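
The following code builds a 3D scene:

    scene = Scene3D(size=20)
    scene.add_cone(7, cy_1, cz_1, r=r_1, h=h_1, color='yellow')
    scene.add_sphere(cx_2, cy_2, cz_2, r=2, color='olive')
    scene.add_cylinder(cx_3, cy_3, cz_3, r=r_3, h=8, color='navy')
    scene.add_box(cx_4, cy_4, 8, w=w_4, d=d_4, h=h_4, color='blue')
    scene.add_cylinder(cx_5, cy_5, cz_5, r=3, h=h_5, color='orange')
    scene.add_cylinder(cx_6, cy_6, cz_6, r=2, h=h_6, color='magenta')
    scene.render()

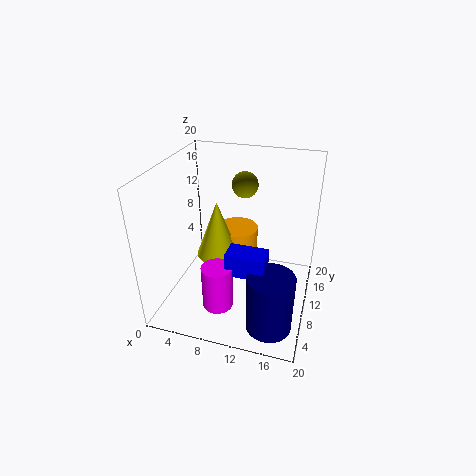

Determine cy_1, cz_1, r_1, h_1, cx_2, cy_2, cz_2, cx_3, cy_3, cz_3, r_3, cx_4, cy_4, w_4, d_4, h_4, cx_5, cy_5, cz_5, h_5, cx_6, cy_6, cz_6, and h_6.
cy_1 = 10, cz_1 = 7, r_1 = 3, h_1 = 8, cx_2 = 9, cy_2 = 17, cz_2 = 15, cx_3 = 16, cy_3 = 4, cz_3 = 1, r_3 = 3, cx_4 = 10, cy_4 = 4, w_4 = 5, d_4 = 3, h_4 = 3, cx_5 = 9, cy_5 = 13, cz_5 = 4, h_5 = 6, cx_6 = 9, cy_6 = 4, cz_6 = 3, h_6 = 6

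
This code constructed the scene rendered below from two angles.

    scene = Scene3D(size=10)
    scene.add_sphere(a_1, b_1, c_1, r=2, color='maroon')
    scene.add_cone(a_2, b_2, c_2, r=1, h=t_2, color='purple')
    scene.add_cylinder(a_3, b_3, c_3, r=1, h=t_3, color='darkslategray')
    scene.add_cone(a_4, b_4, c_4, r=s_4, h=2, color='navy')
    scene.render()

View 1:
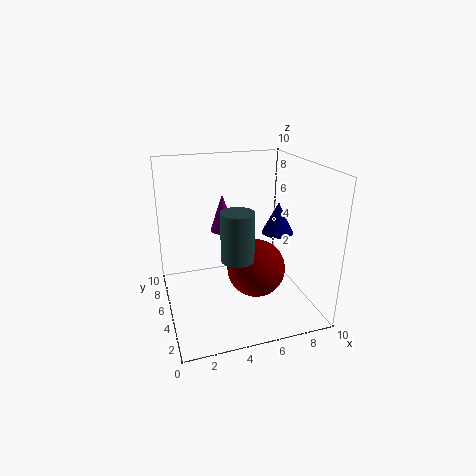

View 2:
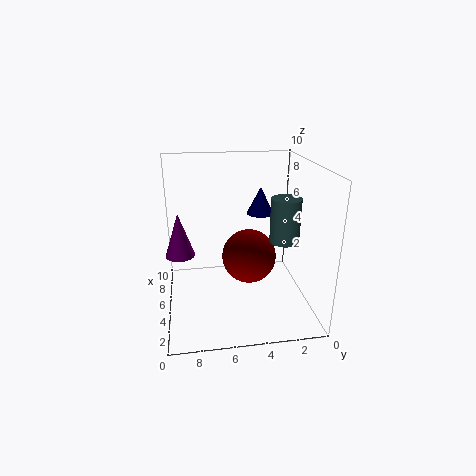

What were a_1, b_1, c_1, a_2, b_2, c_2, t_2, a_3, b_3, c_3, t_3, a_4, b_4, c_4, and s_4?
a_1 = 6
b_1 = 4
c_1 = 3
a_2 = 5
b_2 = 9
c_2 = 4
t_2 = 3
a_3 = 4
b_3 = 2
c_3 = 5
t_3 = 3
a_4 = 7
b_4 = 3
c_4 = 6
s_4 = 1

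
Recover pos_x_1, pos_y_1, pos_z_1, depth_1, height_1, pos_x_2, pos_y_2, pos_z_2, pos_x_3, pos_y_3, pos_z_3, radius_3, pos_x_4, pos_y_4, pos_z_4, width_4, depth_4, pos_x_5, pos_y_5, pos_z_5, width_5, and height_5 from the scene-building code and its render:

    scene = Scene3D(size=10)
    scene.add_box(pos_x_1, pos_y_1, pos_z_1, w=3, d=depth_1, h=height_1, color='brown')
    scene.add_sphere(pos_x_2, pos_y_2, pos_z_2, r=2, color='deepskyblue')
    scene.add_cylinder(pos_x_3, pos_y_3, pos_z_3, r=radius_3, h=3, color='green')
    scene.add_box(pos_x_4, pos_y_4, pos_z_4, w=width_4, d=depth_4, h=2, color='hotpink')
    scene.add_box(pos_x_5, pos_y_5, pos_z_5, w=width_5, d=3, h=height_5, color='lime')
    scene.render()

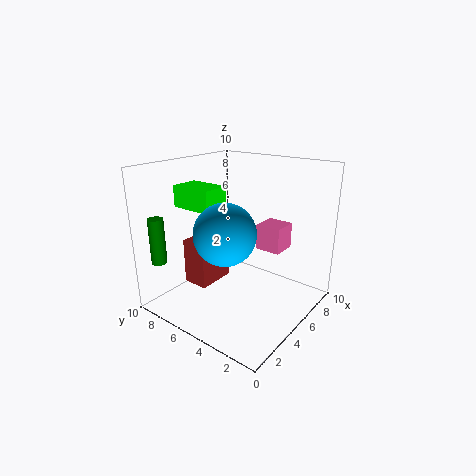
pos_x_1 = 4; pos_y_1 = 7.5; pos_z_1 = 0.5; depth_1 = 2; height_1 = 3.5; pos_x_2 = 3; pos_y_2 = 4.5; pos_z_2 = 6; pos_x_3 = 0.5; pos_y_3 = 8; pos_z_3 = 4; radius_3 = 0.5; pos_x_4 = 8; pos_y_4 = 3.5; pos_z_4 = 3; width_4 = 2; depth_4 = 2; pos_x_5 = 3; pos_y_5 = 6; pos_z_5 = 7; width_5 = 2; height_5 = 1.5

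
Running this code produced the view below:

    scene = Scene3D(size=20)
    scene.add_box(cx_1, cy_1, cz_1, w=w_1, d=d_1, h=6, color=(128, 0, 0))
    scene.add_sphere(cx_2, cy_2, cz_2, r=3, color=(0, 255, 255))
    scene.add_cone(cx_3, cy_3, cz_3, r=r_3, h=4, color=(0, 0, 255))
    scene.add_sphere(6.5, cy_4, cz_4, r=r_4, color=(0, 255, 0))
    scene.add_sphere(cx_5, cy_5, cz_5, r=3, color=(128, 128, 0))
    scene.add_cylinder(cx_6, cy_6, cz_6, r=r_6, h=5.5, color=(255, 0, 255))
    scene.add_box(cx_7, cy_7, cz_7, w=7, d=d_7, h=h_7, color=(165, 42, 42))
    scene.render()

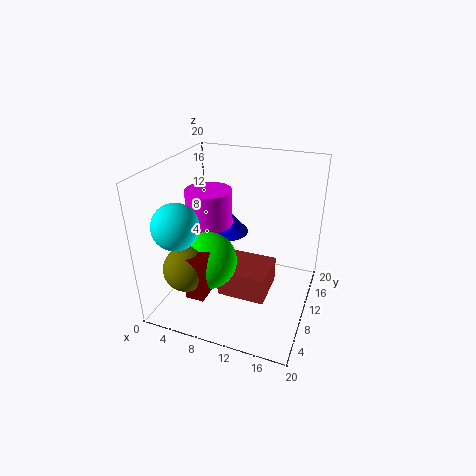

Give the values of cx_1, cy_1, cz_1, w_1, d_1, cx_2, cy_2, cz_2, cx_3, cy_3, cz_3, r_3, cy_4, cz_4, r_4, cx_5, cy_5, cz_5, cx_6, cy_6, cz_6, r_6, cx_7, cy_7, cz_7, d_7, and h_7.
cx_1 = 5.5
cy_1 = 2.5
cz_1 = 4
w_1 = 2.5
d_1 = 5.5
cx_2 = 4
cy_2 = 4
cz_2 = 13.5
cx_3 = 5.5
cy_3 = 16.5
cz_3 = 7
r_3 = 3.5
cy_4 = 7.5
cz_4 = 7
r_4 = 4
cx_5 = 5
cy_5 = 4
cz_5 = 7.5
cx_6 = 4
cy_6 = 13.5
cz_6 = 9.5
r_6 = 3.5
cx_7 = 7.5
cy_7 = 8
cz_7 = 1
d_7 = 6.5
h_7 = 4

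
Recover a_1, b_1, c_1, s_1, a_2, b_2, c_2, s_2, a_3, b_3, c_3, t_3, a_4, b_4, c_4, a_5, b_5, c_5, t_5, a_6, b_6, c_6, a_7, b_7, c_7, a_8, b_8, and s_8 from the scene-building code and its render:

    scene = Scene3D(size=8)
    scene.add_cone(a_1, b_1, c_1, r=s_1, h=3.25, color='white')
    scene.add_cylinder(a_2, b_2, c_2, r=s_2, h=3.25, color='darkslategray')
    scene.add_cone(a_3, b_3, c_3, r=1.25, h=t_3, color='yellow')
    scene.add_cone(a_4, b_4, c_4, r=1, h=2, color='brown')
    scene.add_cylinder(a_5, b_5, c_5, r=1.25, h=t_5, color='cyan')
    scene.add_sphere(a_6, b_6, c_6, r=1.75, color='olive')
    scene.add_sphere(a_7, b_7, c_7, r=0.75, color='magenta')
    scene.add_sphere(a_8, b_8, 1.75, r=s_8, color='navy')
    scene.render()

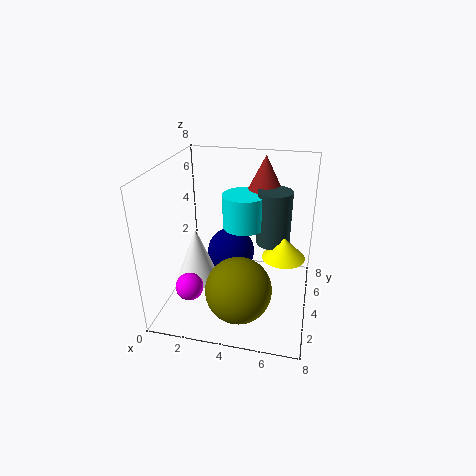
a_1 = 1.5; b_1 = 4; c_1 = 1; s_1 = 1.25; a_2 = 5.75; b_2 = 5.75; c_2 = 3; s_2 = 1; a_3 = 6.5; b_3 = 5; c_3 = 2.5; t_3 = 1.25; a_4 = 5; b_4 = 6.75; c_4 = 6; a_5 = 4; b_5 = 5.5; c_5 = 4; t_5 = 2; a_6 = 4.5; b_6 = 2; c_6 = 2; a_7 = 1.75; b_7 = 2; c_7 = 1.75; a_8 = 3; b_8 = 6.25; s_8 = 1.5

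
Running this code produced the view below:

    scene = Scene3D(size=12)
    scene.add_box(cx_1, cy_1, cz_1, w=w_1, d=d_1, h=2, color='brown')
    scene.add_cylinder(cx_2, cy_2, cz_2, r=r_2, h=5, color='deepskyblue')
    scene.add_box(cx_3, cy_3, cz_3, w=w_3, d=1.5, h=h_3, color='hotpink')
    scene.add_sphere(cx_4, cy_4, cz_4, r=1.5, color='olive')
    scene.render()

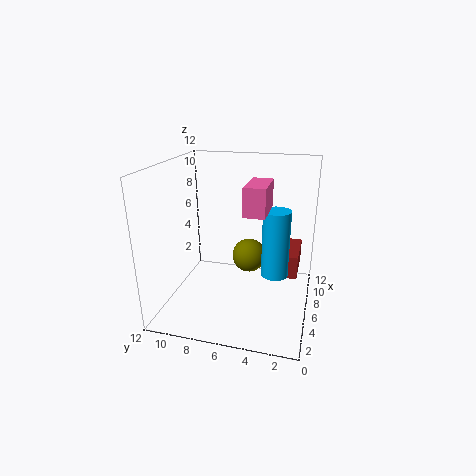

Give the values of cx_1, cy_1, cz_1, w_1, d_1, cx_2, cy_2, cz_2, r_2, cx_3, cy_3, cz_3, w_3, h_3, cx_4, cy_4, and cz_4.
cx_1 = 6.5
cy_1 = 1
cz_1 = 2.5
w_1 = 4
d_1 = 2
cx_2 = 3.5
cy_2 = 2.5
cz_2 = 4.5
r_2 = 1
cx_3 = 1.5
cy_3 = 3
cz_3 = 9.5
w_3 = 3
h_3 = 2
cx_4 = 8
cy_4 = 5.5
cz_4 = 3.5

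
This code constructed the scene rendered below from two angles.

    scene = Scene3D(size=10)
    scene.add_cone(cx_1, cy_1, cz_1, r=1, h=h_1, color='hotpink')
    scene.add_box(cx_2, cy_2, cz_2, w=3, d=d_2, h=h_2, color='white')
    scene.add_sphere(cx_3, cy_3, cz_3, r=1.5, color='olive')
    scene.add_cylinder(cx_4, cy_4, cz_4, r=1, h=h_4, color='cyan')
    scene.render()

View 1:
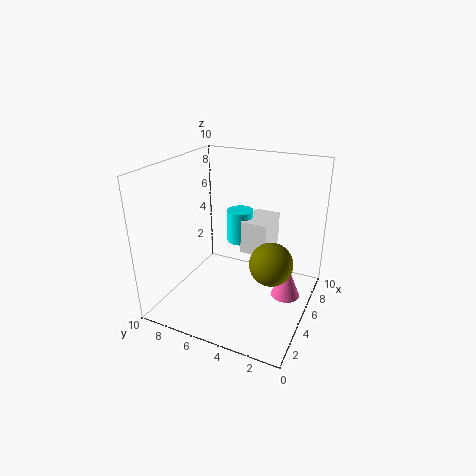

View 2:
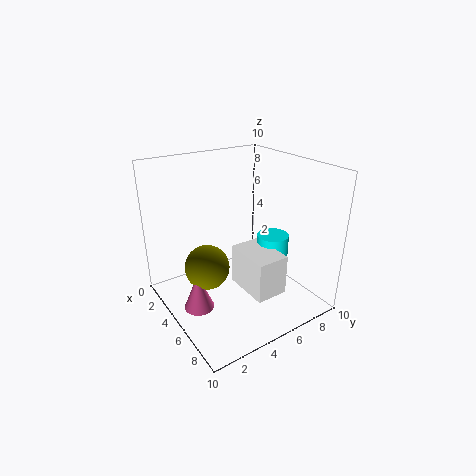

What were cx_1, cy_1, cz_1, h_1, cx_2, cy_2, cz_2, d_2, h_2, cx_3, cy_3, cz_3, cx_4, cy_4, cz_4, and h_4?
cx_1 = 5.5, cy_1 = 1.5, cz_1 = 1, h_1 = 2.5, cx_2 = 6.5, cy_2 = 3.5, cz_2 = 3, d_2 = 2, h_2 = 2.5, cx_3 = 5, cy_3 = 2.5, cz_3 = 3.5, cx_4 = 7.5, cy_4 = 6, cz_4 = 3.5, h_4 = 2.5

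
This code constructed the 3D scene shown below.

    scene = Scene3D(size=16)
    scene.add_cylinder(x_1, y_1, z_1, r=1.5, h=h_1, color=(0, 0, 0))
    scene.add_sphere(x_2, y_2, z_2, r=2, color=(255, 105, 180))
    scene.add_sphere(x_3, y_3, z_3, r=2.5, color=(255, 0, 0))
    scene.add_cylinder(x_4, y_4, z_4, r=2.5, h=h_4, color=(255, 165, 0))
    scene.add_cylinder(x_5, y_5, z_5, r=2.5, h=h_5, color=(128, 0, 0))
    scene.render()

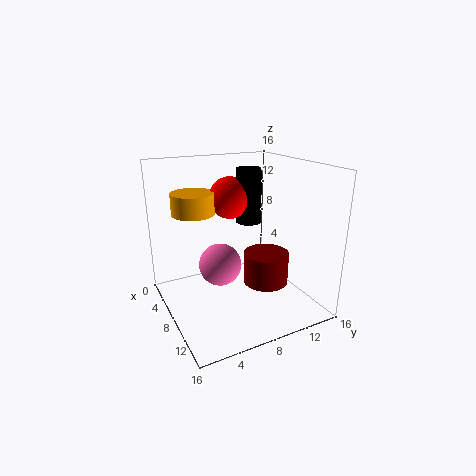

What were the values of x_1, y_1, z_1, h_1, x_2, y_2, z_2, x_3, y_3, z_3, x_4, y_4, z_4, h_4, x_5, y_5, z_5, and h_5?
x_1 = 5; y_1 = 11; z_1 = 8.5; h_1 = 6.5; x_2 = 12; y_2 = 4; z_2 = 7.5; x_3 = 4; y_3 = 9; z_3 = 11.5; x_4 = 3.5; y_4 = 4.5; z_4 = 10; h_4 = 2.5; x_5 = 10; y_5 = 10.5; z_5 = 3; h_5 = 3.5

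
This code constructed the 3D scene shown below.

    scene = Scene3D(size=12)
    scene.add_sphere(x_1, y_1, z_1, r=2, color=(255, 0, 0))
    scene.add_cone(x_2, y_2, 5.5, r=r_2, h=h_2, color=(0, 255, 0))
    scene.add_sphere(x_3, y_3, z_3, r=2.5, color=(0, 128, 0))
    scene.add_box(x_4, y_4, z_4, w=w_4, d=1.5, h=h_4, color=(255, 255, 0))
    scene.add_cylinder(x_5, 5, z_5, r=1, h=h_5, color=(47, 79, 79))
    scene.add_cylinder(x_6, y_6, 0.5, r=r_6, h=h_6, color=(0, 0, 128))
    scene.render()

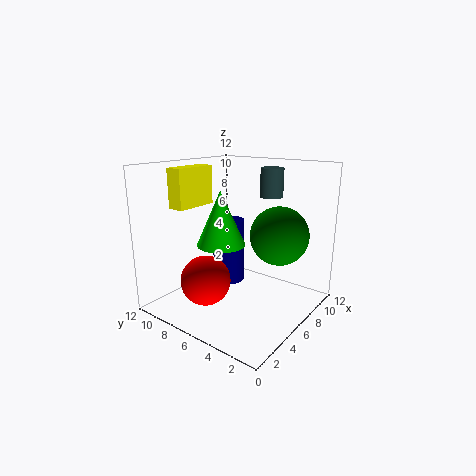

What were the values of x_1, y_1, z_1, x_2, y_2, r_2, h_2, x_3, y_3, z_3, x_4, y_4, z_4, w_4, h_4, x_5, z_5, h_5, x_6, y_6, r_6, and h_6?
x_1 = 3
y_1 = 7
z_1 = 3
x_2 = 5
y_2 = 7
r_2 = 2
h_2 = 4.5
x_3 = 8.5
y_3 = 3.5
z_3 = 6
x_4 = 4
y_4 = 10.5
z_4 = 8
w_4 = 4
h_4 = 3.5
x_5 = 9.5
z_5 = 9
h_5 = 2.5
x_6 = 8.5
y_6 = 9
r_6 = 1.5
h_6 = 6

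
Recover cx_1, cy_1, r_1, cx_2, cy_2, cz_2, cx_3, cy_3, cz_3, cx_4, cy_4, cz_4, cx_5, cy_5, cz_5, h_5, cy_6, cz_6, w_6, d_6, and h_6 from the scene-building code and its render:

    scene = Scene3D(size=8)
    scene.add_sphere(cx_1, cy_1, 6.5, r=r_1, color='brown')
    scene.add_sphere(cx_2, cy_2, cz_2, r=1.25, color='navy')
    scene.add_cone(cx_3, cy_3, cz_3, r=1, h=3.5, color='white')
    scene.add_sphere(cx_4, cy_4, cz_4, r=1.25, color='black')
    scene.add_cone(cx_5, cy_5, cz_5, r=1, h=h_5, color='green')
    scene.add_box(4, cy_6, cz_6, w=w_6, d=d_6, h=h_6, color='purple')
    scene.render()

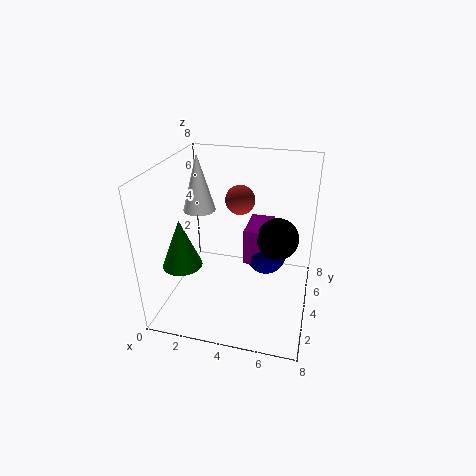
cx_1 = 4.25, cy_1 = 3.5, r_1 = 0.75, cx_2 = 5.25, cy_2 = 6.25, cz_2 = 1.75, cx_3 = 1, cy_3 = 6, cz_3 = 4.5, cx_4 = 6, cy_4 = 5.75, cz_4 = 3.25, cx_5 = 1.75, cy_5 = 1.5, cz_5 = 3.5, h_5 = 2.5, cy_6 = 5.25, cz_6 = 1.5, w_6 = 1.5, d_6 = 2.5, h_6 = 2.25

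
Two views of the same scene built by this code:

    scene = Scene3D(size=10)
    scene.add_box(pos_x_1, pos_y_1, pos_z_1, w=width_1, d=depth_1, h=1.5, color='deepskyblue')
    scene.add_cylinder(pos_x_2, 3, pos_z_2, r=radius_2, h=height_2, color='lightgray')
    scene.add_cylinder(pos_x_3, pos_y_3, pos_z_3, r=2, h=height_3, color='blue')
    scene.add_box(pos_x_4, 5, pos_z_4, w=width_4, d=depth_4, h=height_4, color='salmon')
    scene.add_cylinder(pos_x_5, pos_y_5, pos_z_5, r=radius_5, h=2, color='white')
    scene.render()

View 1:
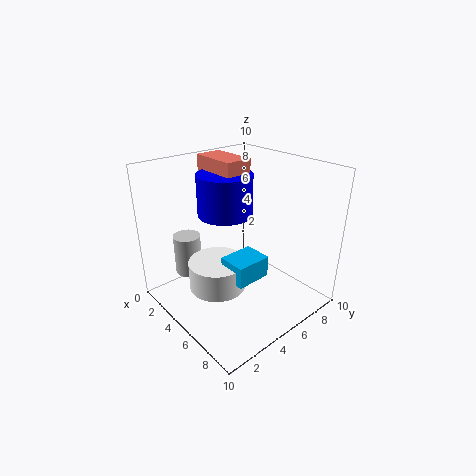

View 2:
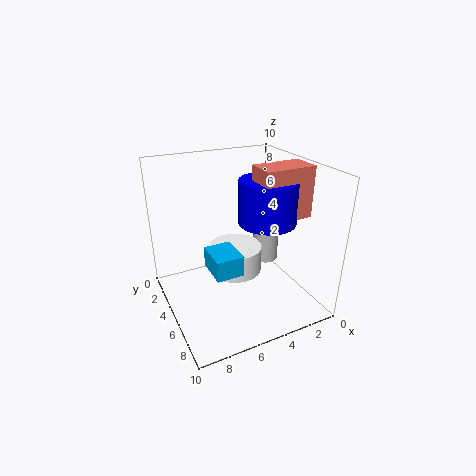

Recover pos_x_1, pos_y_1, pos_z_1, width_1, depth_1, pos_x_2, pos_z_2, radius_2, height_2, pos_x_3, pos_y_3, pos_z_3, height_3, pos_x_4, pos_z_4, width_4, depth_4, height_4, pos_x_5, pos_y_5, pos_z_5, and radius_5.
pos_x_1 = 5, pos_y_1 = 3.5, pos_z_1 = 2.5, width_1 = 2, depth_1 = 2.5, pos_x_2 = 1.5, pos_z_2 = 1.5, radius_2 = 1, height_2 = 3, pos_x_3 = 3, pos_y_3 = 5.5, pos_z_3 = 6, height_3 = 3, pos_x_4 = 0.5, pos_z_4 = 6.5, width_4 = 3.5, depth_4 = 2, height_4 = 3.5, pos_x_5 = 4.5, pos_y_5 = 3.5, pos_z_5 = 1.5, radius_5 = 2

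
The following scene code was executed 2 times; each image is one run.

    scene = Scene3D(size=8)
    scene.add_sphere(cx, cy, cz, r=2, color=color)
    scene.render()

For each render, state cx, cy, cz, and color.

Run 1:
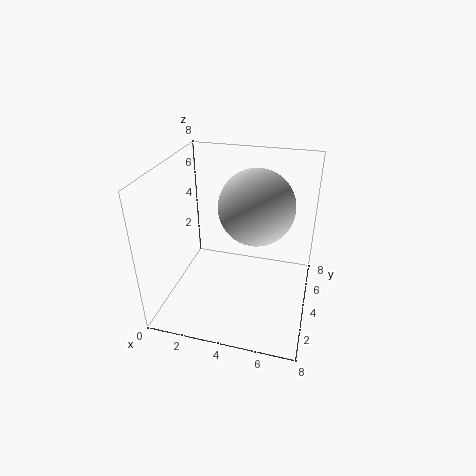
cx = 5, cy = 4, cz = 6, color = 'lightgray'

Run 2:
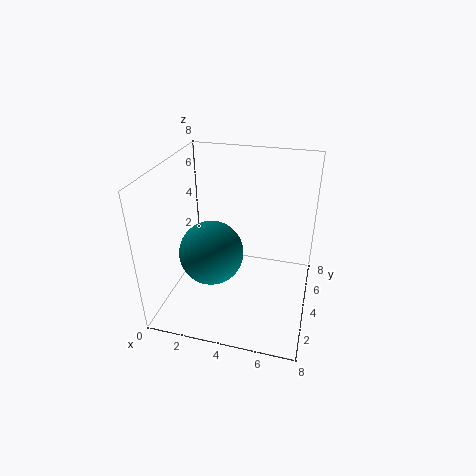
cx = 2, cy = 5, cz = 2, color = 'teal'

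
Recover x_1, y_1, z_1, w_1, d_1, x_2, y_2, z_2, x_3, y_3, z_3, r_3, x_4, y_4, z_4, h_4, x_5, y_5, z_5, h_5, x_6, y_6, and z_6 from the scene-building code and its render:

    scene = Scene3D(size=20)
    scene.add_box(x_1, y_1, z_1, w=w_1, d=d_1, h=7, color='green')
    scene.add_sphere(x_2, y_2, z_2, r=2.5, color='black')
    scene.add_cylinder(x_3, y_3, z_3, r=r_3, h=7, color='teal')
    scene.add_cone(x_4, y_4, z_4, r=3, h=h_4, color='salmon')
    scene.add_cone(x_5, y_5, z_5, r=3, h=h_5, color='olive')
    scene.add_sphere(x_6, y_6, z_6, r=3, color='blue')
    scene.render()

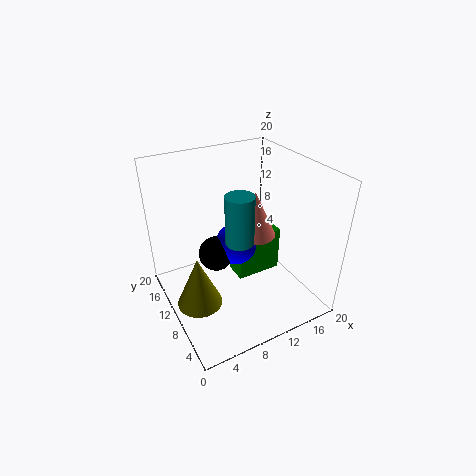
x_1 = 11
y_1 = 11
z_1 = 1.5
w_1 = 7
d_1 = 3.5
x_2 = 7.5
y_2 = 12
z_2 = 7
x_3 = 10
y_3 = 9.5
z_3 = 9.5
r_3 = 2
x_4 = 13
y_4 = 10.5
z_4 = 9.5
h_4 = 6.5
x_5 = 3
y_5 = 8
z_5 = 3
h_5 = 7
x_6 = 10.5
y_6 = 11.5
z_6 = 8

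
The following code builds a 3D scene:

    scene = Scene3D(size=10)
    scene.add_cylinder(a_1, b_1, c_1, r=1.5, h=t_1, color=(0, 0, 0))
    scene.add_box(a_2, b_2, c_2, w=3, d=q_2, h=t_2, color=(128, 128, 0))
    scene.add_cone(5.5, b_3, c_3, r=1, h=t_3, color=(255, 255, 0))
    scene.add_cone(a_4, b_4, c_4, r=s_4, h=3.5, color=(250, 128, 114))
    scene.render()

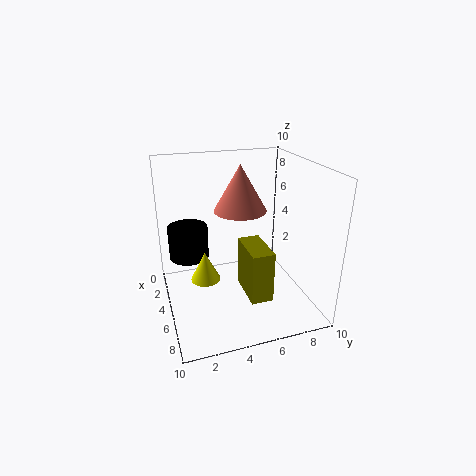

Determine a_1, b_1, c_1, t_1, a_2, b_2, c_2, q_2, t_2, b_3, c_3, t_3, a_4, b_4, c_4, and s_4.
a_1 = 2
b_1 = 2
c_1 = 2.5
t_1 = 2.5
a_2 = 5
b_2 = 5
c_2 = 1.5
q_2 = 1.5
t_2 = 3.5
b_3 = 2.5
c_3 = 2.5
t_3 = 2
a_4 = 2.5
b_4 = 6
c_4 = 6
s_4 = 2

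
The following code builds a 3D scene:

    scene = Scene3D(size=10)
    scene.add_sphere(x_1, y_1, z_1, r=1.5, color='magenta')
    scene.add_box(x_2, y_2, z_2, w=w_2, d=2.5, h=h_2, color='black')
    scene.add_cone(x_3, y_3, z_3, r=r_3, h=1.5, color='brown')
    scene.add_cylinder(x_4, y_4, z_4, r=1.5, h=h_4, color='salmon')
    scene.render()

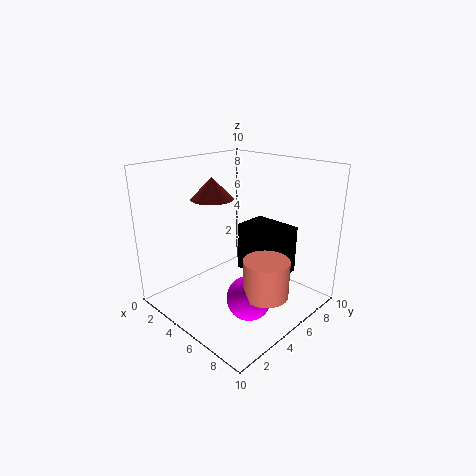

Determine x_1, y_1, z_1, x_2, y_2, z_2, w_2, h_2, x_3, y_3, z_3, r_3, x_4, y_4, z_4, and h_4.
x_1 = 7, y_1 = 4, z_1 = 1.5, x_2 = 4, y_2 = 6, z_2 = 2, w_2 = 3.5, h_2 = 3.5, x_3 = 3, y_3 = 4.5, z_3 = 7.5, r_3 = 1.5, x_4 = 8, y_4 = 4.5, z_4 = 2, h_4 = 2.5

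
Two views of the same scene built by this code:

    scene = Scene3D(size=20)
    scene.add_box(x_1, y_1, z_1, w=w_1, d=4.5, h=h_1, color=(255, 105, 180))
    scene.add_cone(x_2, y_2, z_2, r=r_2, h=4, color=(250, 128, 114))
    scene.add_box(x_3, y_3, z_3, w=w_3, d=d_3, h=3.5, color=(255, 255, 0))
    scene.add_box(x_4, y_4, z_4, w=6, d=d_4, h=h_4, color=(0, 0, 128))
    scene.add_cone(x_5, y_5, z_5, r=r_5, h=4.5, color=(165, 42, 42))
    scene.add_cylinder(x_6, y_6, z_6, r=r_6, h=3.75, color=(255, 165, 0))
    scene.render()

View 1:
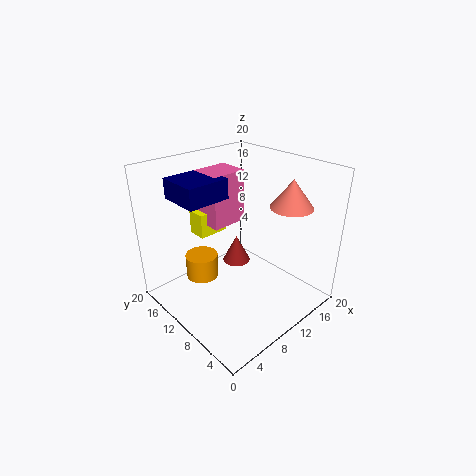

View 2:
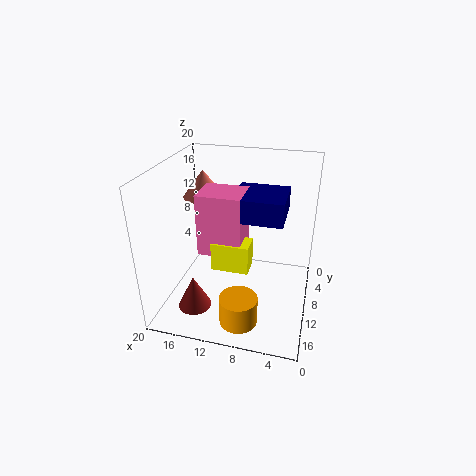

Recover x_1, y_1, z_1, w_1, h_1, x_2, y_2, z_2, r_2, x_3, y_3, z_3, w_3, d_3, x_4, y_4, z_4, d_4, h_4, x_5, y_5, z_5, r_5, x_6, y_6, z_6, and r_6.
x_1 = 8, y_1 = 12.25, z_1 = 11, w_1 = 5.25, h_1 = 7.5, x_2 = 16.25, y_2 = 6, z_2 = 14, r_2 = 3, x_3 = 7, y_3 = 14.25, z_3 = 9.25, w_3 = 4.5, d_3 = 2.75, x_4 = 3.25, y_4 = 11, z_4 = 15.75, d_4 = 5.75, h_4 = 2.75, x_5 = 14.75, y_5 = 15.5, z_5 = 1.75, r_5 = 2.25, x_6 = 8.25, y_6 = 16.5, z_6 = 1.25, r_6 = 2.5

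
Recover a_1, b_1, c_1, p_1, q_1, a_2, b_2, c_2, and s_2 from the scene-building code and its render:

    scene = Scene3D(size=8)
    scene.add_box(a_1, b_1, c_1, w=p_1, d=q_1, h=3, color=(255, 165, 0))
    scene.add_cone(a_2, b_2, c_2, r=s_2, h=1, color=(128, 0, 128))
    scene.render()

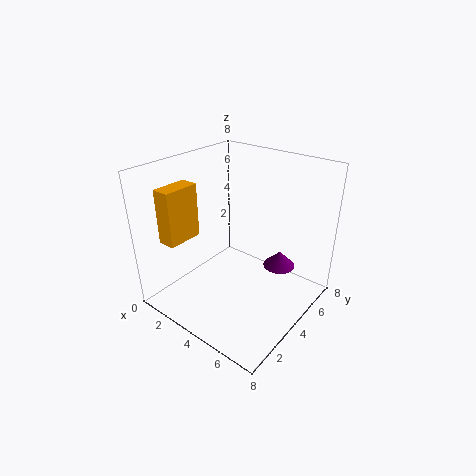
a_1 = 1, b_1 = 1, c_1 = 4, p_1 = 1, q_1 = 2, a_2 = 5, b_2 = 7, c_2 = 1, s_2 = 1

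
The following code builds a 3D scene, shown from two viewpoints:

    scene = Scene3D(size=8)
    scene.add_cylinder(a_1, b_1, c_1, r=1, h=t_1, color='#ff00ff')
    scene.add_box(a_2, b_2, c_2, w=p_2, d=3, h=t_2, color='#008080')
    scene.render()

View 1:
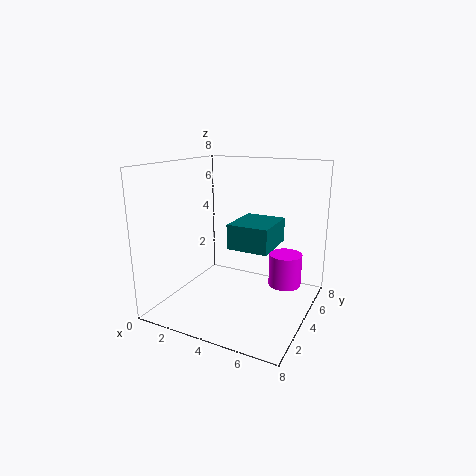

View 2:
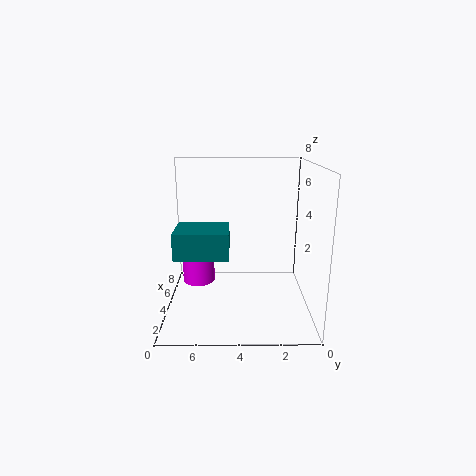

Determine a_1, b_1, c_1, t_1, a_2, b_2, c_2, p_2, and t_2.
a_1 = 6, b_1 = 6.5, c_1 = 0.5, t_1 = 2, a_2 = 3, b_2 = 4.5, c_2 = 3, p_2 = 2.5, t_2 = 1.5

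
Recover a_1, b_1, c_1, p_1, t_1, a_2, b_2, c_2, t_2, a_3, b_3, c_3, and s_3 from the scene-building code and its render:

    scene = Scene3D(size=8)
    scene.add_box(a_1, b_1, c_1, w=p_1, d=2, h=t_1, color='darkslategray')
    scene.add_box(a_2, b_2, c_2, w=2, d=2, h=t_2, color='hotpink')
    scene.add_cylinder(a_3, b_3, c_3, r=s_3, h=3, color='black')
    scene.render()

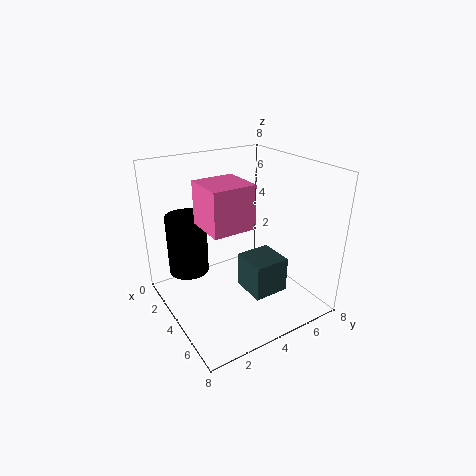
a_1 = 4
b_1 = 4
c_1 = 1
p_1 = 2
t_1 = 2
a_2 = 5
b_2 = 1
c_2 = 6
t_2 = 2
a_3 = 4
b_3 = 1
c_3 = 3
s_3 = 1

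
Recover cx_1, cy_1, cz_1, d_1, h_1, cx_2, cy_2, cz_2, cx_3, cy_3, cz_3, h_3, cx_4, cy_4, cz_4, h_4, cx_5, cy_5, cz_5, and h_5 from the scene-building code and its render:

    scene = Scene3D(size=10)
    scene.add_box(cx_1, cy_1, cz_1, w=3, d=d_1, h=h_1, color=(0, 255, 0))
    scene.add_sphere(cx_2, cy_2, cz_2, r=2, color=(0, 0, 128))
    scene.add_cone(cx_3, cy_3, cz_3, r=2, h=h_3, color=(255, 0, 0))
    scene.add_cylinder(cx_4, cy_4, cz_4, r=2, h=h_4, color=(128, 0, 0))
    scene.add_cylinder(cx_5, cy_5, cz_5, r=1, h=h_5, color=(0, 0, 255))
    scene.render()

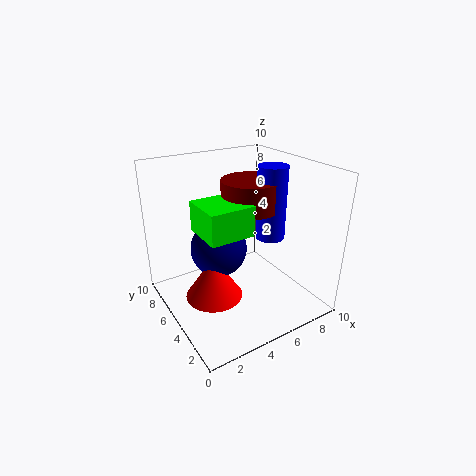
cx_1 = 2
cy_1 = 3
cz_1 = 6
d_1 = 3
h_1 = 2
cx_2 = 4
cy_2 = 6
cz_2 = 4
cx_3 = 3
cy_3 = 5
cz_3 = 1
h_3 = 3
cx_4 = 6
cy_4 = 5
cz_4 = 7
h_4 = 2
cx_5 = 7
cy_5 = 4
cz_5 = 5
h_5 = 5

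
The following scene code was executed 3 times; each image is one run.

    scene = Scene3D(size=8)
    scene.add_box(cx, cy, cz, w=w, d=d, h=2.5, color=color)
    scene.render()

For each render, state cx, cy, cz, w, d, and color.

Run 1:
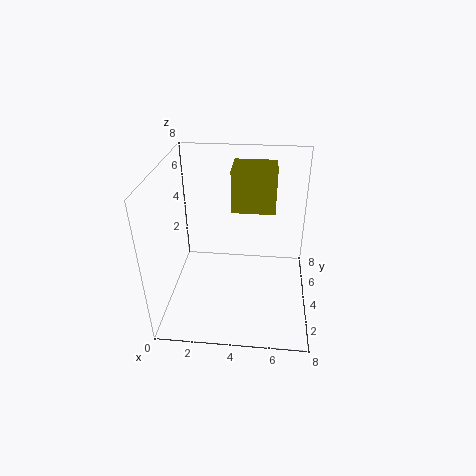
cx = 3.5; cy = 5; cz = 5; w = 2.5; d = 2; color = 'olive'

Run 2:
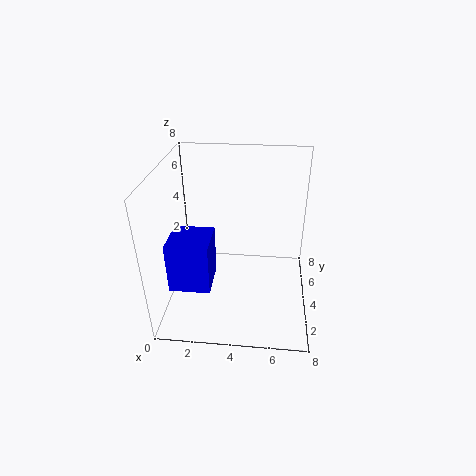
cx = 1; cy = 0.5; cz = 3; w = 2; d = 2; color = 'blue'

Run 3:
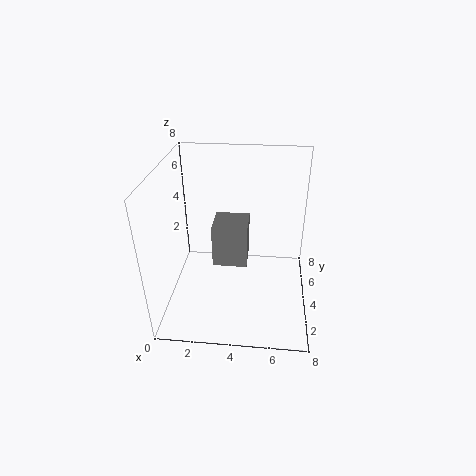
cx = 2.5; cy = 4; cz = 2; w = 2; d = 2; color = 'gray'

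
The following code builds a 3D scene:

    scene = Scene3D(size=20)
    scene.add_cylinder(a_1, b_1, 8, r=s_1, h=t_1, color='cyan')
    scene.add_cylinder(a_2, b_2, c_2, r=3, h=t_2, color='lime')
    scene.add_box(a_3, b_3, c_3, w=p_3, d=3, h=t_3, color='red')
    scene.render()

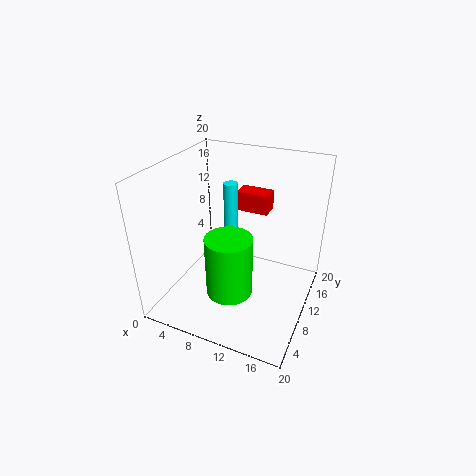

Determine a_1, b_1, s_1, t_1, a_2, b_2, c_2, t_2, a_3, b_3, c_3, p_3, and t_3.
a_1 = 8, b_1 = 12, s_1 = 1, t_1 = 9, a_2 = 11, b_2 = 5, c_2 = 5, t_2 = 8, a_3 = 7, b_3 = 16, c_3 = 11, p_3 = 5, t_3 = 3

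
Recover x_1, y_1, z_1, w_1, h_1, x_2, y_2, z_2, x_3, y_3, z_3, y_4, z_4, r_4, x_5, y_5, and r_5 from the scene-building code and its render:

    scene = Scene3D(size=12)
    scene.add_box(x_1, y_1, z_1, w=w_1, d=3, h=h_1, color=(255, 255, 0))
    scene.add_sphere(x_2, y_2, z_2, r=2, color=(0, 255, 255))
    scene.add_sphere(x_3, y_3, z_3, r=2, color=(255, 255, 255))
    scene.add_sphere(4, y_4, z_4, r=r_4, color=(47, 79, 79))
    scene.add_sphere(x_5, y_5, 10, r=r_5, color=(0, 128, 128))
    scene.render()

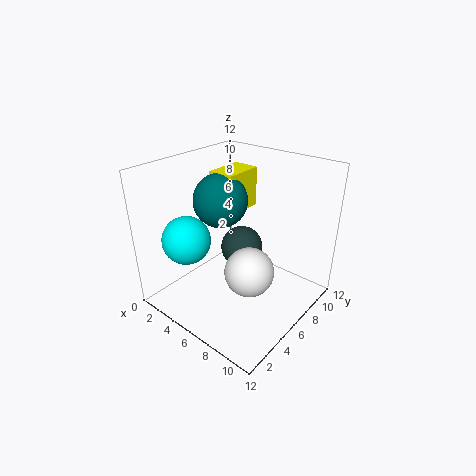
x_1 = 5, y_1 = 4, z_1 = 9, w_1 = 2, h_1 = 3, x_2 = 3, y_2 = 3, z_2 = 6, x_3 = 8, y_3 = 5, z_3 = 4, y_4 = 9, z_4 = 3, r_4 = 2, x_5 = 6, y_5 = 4, r_5 = 2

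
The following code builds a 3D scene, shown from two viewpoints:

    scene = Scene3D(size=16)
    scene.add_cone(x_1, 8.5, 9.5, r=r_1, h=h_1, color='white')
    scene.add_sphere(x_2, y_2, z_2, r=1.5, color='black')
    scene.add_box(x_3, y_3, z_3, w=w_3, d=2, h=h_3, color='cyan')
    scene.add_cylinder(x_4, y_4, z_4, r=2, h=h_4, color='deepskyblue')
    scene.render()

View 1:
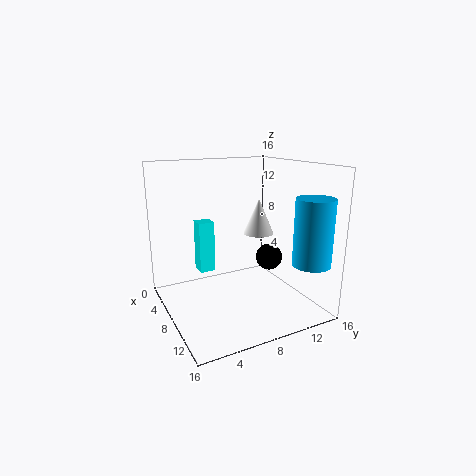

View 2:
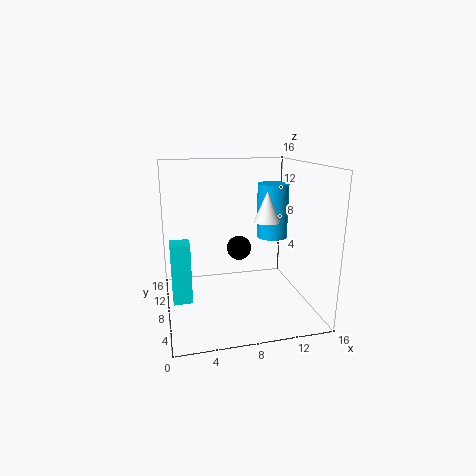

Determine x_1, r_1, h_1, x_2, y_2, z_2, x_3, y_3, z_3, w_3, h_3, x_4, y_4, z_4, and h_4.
x_1 = 11.5, r_1 = 1.5, h_1 = 3.5, x_2 = 9, y_2 = 11.5, z_2 = 5.5, x_3 = 0.5, y_3 = 5.5, z_3 = 2, w_3 = 2, h_3 = 6.5, x_4 = 14, y_4 = 13.5, z_4 = 6, h_4 = 7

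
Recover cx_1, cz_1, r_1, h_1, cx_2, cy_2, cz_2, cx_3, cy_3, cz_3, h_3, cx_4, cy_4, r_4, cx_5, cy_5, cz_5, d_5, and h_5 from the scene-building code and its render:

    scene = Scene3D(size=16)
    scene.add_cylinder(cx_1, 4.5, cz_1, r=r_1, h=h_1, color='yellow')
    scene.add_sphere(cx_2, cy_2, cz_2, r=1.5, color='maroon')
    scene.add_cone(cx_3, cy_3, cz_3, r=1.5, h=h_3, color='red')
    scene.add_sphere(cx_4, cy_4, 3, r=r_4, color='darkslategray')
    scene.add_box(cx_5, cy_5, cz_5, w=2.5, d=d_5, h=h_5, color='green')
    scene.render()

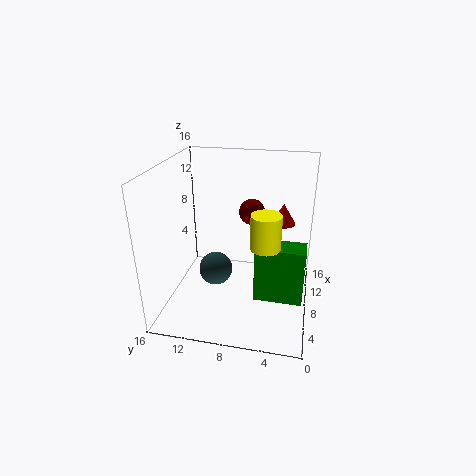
cx_1 = 4.5
cz_1 = 9
r_1 = 1.5
h_1 = 3.5
cx_2 = 11
cy_2 = 7
cz_2 = 10
cx_3 = 13
cy_3 = 3.5
cz_3 = 8
h_3 = 2.5
cx_4 = 9
cy_4 = 11
r_4 = 2
cx_5 = 4
cy_5 = 0.5
cz_5 = 3
d_5 = 5
h_5 = 6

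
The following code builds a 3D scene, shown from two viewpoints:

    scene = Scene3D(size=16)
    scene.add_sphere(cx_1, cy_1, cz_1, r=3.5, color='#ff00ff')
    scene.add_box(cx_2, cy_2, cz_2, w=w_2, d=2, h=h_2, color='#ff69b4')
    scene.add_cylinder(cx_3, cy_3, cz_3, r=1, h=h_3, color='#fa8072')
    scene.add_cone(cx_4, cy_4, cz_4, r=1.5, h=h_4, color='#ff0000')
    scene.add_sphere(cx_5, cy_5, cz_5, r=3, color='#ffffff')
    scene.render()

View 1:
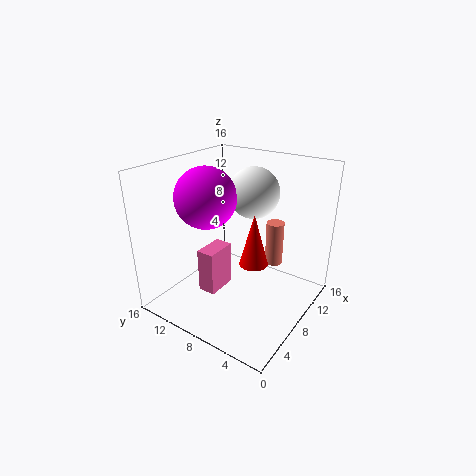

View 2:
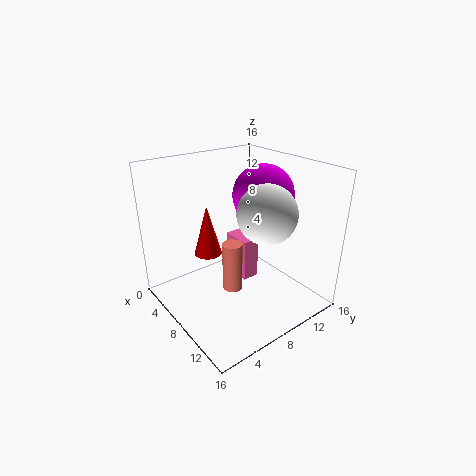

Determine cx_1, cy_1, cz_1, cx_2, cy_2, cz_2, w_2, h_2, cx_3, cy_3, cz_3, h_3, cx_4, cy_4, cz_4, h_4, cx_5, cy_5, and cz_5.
cx_1 = 7.5, cy_1 = 12, cz_1 = 12, cx_2 = 4.5, cy_2 = 9, cz_2 = 2, w_2 = 3.5, h_2 = 5, cx_3 = 11, cy_3 = 5, cz_3 = 4.5, h_3 = 5, cx_4 = 6.5, cy_4 = 5, cz_4 = 6.5, h_4 = 5.5, cx_5 = 12, cy_5 = 8.5, cz_5 = 12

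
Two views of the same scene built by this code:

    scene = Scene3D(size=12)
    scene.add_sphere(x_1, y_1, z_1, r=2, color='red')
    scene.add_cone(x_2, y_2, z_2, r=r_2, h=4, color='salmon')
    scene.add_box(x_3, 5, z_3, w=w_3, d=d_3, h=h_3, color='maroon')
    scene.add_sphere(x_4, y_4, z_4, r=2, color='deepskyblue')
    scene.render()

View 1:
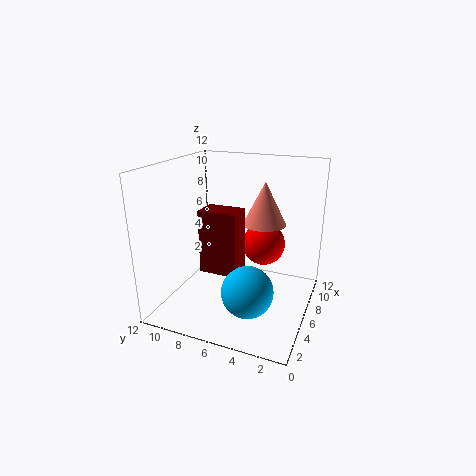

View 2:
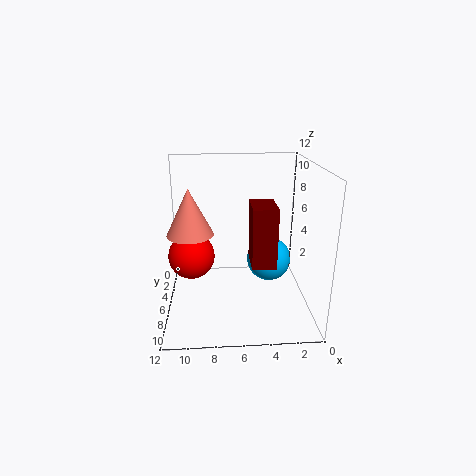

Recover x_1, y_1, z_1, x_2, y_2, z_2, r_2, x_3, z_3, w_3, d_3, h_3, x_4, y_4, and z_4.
x_1 = 10; y_1 = 5; z_1 = 4; x_2 = 10; y_2 = 5; z_2 = 6; r_2 = 2; x_3 = 3; z_3 = 4; w_3 = 2; d_3 = 3; h_3 = 5; x_4 = 3; y_4 = 4; z_4 = 3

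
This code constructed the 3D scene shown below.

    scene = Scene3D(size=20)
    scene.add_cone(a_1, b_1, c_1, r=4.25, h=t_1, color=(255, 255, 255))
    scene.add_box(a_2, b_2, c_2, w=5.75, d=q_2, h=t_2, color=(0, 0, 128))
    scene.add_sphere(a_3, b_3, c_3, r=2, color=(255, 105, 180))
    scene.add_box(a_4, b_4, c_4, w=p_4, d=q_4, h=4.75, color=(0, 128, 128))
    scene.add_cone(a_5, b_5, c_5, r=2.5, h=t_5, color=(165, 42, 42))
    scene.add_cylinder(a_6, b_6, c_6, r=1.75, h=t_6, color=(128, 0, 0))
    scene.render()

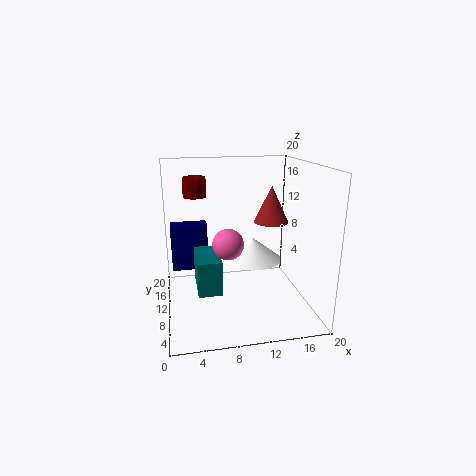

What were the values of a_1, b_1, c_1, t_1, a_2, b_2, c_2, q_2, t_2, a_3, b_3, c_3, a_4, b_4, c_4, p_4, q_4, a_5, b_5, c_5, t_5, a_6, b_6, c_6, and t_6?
a_1 = 12.5
b_1 = 11.75
c_1 = 6
t_1 = 3.25
a_2 = 0.75
b_2 = 17
c_2 = 2.5
q_2 = 2.5
t_2 = 7.5
a_3 = 8
b_3 = 6.5
c_3 = 10.5
a_4 = 4
b_4 = 6.5
c_4 = 3.25
p_4 = 3.25
q_4 = 6.5
a_5 = 15.25
b_5 = 11.75
c_5 = 11.5
t_5 = 5.25
a_6 = 4.75
b_6 = 17
c_6 = 14.5
t_6 = 3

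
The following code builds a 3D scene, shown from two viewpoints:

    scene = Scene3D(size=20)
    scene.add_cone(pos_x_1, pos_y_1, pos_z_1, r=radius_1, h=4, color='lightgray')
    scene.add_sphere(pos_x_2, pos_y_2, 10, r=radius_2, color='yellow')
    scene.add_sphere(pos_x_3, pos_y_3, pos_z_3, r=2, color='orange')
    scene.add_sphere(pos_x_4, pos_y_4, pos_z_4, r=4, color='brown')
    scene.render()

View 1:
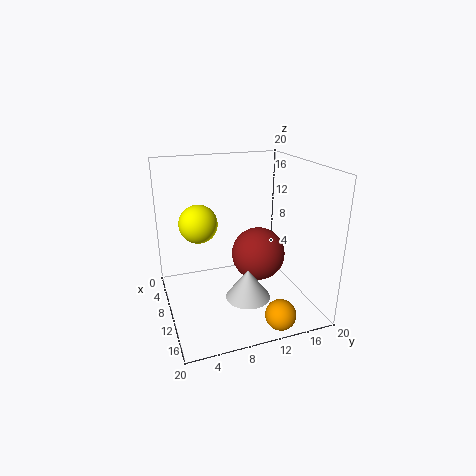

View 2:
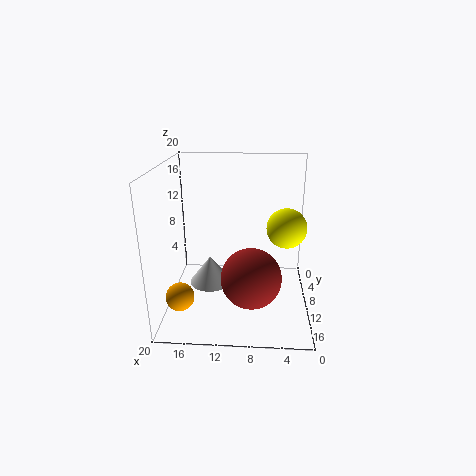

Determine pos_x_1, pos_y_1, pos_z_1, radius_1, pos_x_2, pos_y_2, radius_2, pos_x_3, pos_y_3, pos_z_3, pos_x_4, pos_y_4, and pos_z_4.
pos_x_1 = 14
pos_y_1 = 10
pos_z_1 = 3
radius_1 = 3
pos_x_2 = 3
pos_y_2 = 6
radius_2 = 3
pos_x_3 = 18
pos_y_3 = 13
pos_z_3 = 2
pos_x_4 = 8
pos_y_4 = 14
pos_z_4 = 6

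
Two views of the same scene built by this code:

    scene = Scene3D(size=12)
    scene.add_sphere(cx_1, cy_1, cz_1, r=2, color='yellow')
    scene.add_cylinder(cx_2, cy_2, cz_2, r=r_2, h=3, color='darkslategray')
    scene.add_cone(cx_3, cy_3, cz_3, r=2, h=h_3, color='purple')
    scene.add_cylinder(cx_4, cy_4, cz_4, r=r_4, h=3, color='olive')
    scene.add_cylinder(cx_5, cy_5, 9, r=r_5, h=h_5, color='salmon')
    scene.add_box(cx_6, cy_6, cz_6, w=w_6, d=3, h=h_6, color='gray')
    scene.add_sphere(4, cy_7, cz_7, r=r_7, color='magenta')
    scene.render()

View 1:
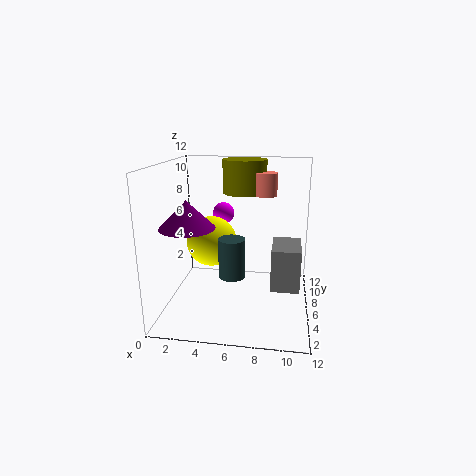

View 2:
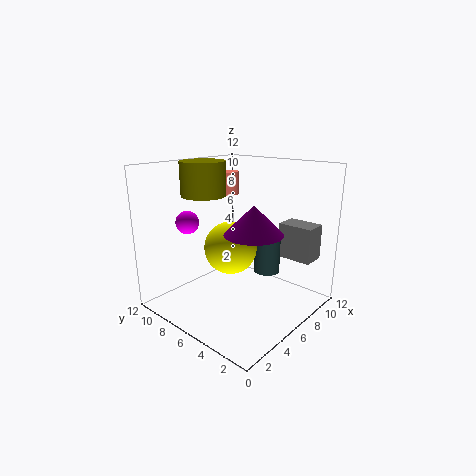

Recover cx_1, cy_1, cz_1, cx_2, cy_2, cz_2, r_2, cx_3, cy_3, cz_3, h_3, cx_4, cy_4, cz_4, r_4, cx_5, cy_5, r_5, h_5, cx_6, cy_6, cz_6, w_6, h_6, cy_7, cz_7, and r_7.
cx_1 = 4
cy_1 = 5
cz_1 = 6
cx_2 = 6
cy_2 = 3
cz_2 = 4
r_2 = 1
cx_3 = 3
cy_3 = 2
cz_3 = 8
h_3 = 2
cx_4 = 6
cy_4 = 10
cz_4 = 9
r_4 = 2
cx_5 = 8
cy_5 = 9
r_5 = 1
h_5 = 2
cx_6 = 9
cy_6 = 1
cz_6 = 4
w_6 = 2
h_6 = 3
cy_7 = 10
cz_7 = 7
r_7 = 1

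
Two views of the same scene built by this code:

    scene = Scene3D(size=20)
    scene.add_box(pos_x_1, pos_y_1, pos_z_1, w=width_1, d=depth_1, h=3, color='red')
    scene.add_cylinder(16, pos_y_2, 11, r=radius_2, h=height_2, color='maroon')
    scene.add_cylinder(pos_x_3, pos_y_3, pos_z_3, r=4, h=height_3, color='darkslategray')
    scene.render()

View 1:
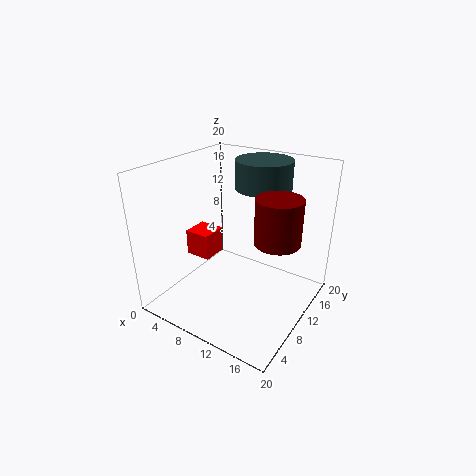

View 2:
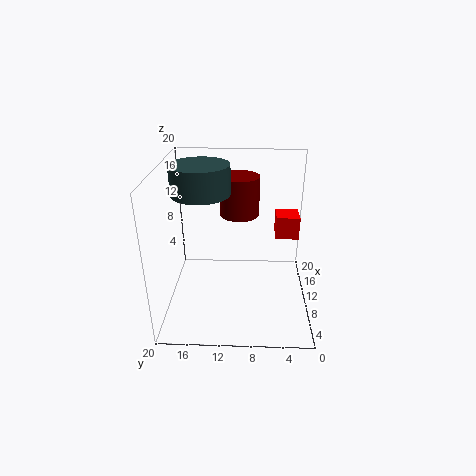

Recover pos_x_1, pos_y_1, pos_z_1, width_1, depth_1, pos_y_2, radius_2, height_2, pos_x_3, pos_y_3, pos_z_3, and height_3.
pos_x_1 = 8
pos_y_1 = 2
pos_z_1 = 11
width_1 = 3
depth_1 = 3
pos_y_2 = 10
radius_2 = 3
height_2 = 6
pos_x_3 = 11
pos_y_3 = 15
pos_z_3 = 16
height_3 = 4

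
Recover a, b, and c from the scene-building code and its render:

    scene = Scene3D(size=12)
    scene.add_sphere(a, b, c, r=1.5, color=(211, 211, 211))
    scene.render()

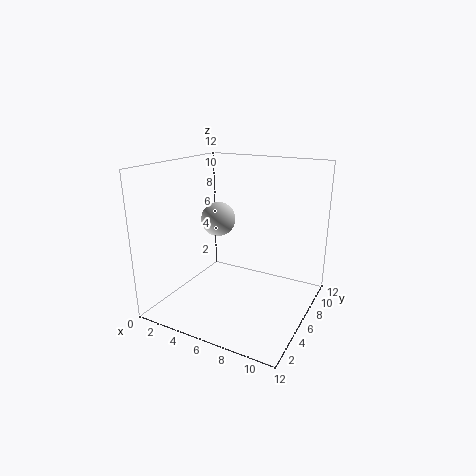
a = 3.5, b = 7, c = 7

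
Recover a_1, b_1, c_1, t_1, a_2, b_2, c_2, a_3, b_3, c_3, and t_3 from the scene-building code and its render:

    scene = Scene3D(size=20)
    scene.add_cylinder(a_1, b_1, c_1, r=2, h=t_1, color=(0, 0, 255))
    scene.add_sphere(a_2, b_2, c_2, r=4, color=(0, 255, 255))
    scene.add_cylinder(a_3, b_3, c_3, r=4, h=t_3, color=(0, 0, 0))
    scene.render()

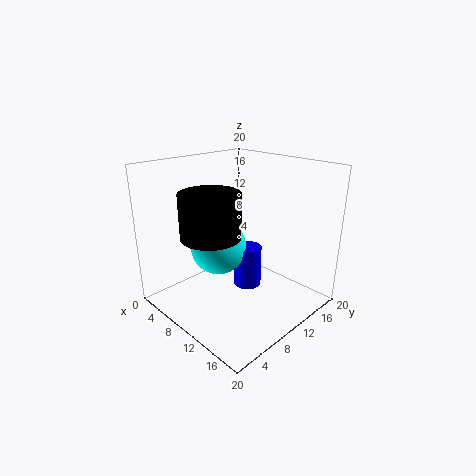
a_1 = 10; b_1 = 12; c_1 = 2; t_1 = 6; a_2 = 7; b_2 = 9; c_2 = 8; a_3 = 9; b_3 = 6; c_3 = 11; t_3 = 6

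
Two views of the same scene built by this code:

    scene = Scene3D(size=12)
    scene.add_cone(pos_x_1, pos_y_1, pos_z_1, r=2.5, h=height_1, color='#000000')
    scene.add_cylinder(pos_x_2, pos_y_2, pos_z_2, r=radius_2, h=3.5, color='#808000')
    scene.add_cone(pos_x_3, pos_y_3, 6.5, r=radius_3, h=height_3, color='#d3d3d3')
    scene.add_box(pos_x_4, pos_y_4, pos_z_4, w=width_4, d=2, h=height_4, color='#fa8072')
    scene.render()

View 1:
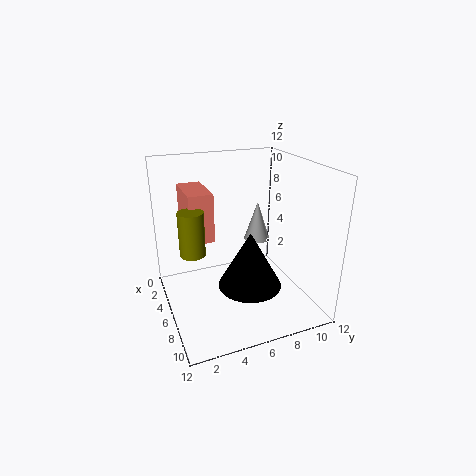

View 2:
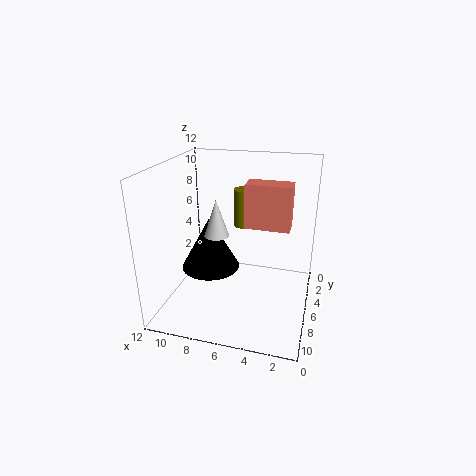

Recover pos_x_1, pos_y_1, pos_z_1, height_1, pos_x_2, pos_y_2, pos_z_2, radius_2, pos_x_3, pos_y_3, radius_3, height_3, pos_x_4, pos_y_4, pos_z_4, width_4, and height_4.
pos_x_1 = 8.5, pos_y_1 = 6, pos_z_1 = 3, height_1 = 4.5, pos_x_2 = 6.5, pos_y_2 = 2, pos_z_2 = 5.5, radius_2 = 1, pos_x_3 = 7.5, pos_y_3 = 7, radius_3 = 1, height_3 = 3, pos_x_4 = 2, pos_y_4 = 2, pos_z_4 = 6, width_4 = 4, height_4 = 4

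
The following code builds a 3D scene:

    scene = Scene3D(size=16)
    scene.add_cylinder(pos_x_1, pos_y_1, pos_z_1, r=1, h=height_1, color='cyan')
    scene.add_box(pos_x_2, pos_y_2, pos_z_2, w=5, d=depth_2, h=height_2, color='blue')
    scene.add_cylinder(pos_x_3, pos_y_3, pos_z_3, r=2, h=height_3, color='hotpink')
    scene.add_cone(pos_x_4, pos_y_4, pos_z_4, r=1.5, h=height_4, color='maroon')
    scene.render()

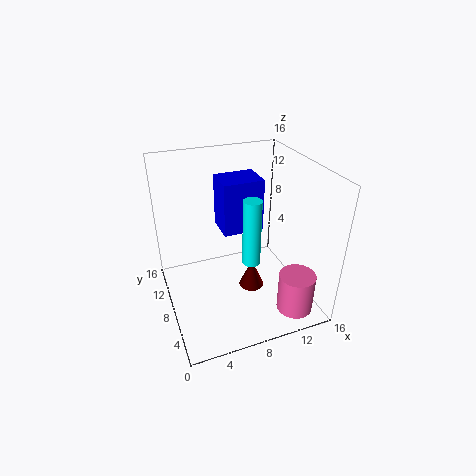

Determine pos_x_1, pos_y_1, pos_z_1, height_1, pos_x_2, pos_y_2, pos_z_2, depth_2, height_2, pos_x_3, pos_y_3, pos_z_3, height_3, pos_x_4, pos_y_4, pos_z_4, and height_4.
pos_x_1 = 9, pos_y_1 = 6.5, pos_z_1 = 5.5, height_1 = 7.5, pos_x_2 = 7.5, pos_y_2 = 11, pos_z_2 = 6.5, depth_2 = 4, height_2 = 6.5, pos_x_3 = 13, pos_y_3 = 3, pos_z_3 = 0.5, height_3 = 4.5, pos_x_4 = 10, pos_y_4 = 8.5, pos_z_4 = 0.5, height_4 = 3.5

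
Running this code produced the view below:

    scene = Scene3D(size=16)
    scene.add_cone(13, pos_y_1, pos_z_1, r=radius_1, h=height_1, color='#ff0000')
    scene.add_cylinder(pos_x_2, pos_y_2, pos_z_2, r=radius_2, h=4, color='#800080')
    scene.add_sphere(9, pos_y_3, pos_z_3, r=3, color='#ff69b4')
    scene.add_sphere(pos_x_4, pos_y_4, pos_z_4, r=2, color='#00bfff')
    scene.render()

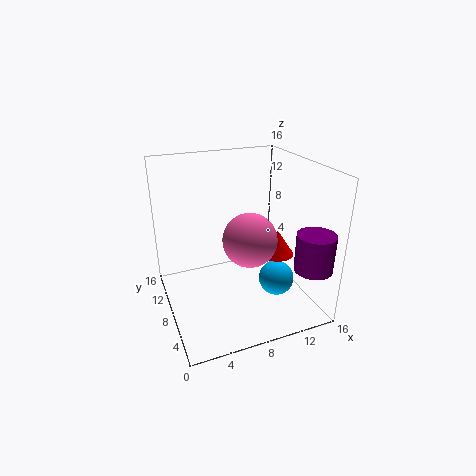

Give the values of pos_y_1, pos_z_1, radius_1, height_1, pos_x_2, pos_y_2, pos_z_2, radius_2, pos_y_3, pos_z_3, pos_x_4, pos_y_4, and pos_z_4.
pos_y_1 = 8
pos_z_1 = 5
radius_1 = 2
height_1 = 3
pos_x_2 = 14
pos_y_2 = 2
pos_z_2 = 6
radius_2 = 2
pos_y_3 = 7
pos_z_3 = 8
pos_x_4 = 12
pos_y_4 = 6
pos_z_4 = 3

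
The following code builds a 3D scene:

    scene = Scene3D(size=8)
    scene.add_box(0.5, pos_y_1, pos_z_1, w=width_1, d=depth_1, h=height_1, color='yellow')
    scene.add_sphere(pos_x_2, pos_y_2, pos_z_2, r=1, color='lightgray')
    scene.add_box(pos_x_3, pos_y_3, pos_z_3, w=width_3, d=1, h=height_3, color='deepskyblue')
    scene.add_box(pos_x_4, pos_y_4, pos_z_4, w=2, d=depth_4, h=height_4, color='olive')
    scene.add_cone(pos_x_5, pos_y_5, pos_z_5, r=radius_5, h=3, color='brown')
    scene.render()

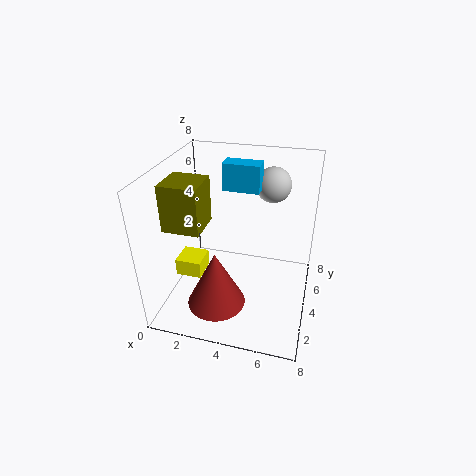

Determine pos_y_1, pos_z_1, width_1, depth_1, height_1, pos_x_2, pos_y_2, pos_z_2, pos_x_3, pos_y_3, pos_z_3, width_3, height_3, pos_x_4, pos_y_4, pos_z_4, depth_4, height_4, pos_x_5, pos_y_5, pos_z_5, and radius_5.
pos_y_1 = 3, pos_z_1 = 1.5, width_1 = 1.5, depth_1 = 1.5, height_1 = 1, pos_x_2 = 5.5, pos_y_2 = 6, pos_z_2 = 6.5, pos_x_3 = 3, pos_y_3 = 4.5, pos_z_3 = 6.5, width_3 = 2, height_3 = 1.5, pos_x_4 = 0.5, pos_y_4 = 2, pos_z_4 = 5, depth_4 = 2, height_4 = 2.5, pos_x_5 = 3.5, pos_y_5 = 1.5, pos_z_5 = 1.5, radius_5 = 1.5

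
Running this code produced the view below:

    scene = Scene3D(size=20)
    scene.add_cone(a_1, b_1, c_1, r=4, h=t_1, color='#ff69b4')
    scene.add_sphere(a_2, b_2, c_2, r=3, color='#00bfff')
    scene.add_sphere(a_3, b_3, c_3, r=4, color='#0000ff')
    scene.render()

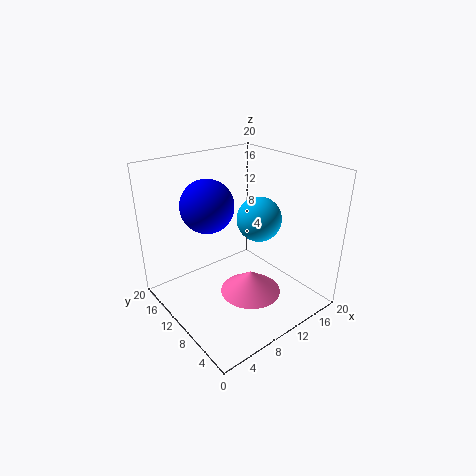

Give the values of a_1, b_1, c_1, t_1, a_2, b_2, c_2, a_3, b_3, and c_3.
a_1 = 9
b_1 = 6
c_1 = 4
t_1 = 3
a_2 = 12
b_2 = 8
c_2 = 13
a_3 = 9
b_3 = 16
c_3 = 13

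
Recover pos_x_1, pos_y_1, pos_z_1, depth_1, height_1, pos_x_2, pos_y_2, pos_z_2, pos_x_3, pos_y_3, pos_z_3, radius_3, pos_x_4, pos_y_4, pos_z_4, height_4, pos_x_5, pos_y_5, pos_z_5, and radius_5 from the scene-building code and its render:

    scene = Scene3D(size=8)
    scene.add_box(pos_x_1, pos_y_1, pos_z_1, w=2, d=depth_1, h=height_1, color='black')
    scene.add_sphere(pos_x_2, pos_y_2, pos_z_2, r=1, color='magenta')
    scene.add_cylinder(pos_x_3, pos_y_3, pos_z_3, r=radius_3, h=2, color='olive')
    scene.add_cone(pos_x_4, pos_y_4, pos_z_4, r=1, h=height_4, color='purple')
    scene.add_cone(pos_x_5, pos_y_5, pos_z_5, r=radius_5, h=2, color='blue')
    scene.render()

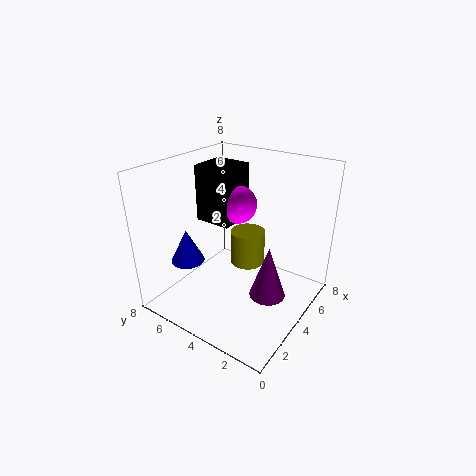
pos_x_1 = 3, pos_y_1 = 4, pos_z_1 = 5, depth_1 = 2, height_1 = 3, pos_x_2 = 4, pos_y_2 = 4, pos_z_2 = 6, pos_x_3 = 5, pos_y_3 = 4, pos_z_3 = 2, radius_3 = 1, pos_x_4 = 4, pos_y_4 = 2, pos_z_4 = 1, height_4 = 3, pos_x_5 = 3, pos_y_5 = 7, pos_z_5 = 2, radius_5 = 1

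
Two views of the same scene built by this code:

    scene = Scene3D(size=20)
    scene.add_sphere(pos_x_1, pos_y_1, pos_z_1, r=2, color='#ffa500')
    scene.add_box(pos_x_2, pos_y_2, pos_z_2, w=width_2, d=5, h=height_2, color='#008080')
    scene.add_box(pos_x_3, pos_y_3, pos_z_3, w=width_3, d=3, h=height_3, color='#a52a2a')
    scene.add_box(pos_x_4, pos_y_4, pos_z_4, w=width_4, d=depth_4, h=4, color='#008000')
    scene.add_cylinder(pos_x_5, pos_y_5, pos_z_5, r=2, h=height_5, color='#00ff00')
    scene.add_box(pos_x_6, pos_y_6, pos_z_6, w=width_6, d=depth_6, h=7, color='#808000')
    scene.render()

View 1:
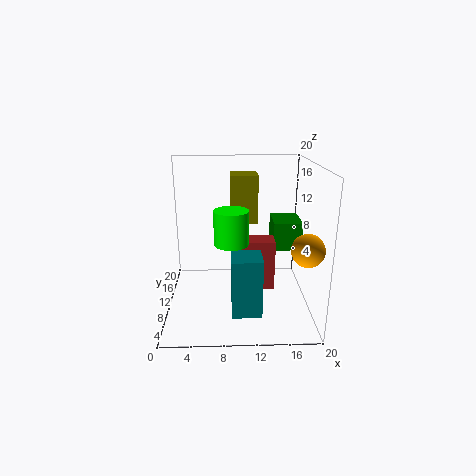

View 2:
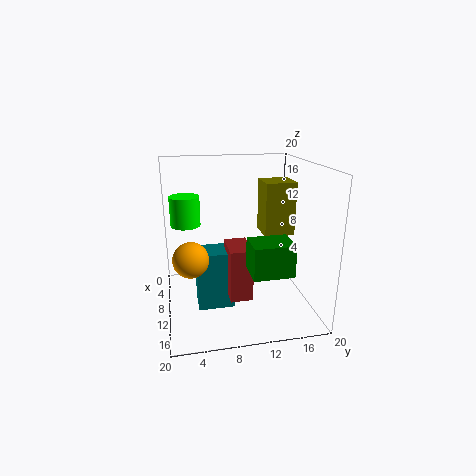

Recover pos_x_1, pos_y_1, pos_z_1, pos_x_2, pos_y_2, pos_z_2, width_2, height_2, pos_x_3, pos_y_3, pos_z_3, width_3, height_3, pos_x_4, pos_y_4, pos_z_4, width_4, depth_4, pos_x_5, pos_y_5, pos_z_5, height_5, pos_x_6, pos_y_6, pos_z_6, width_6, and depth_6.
pos_x_1 = 18
pos_y_1 = 3
pos_z_1 = 11
pos_x_2 = 9
pos_y_2 = 4
pos_z_2 = 1
width_2 = 4
height_2 = 8
pos_x_3 = 10
pos_y_3 = 8
pos_z_3 = 3
width_3 = 5
height_3 = 7
pos_x_4 = 15
pos_y_4 = 10
pos_z_4 = 8
width_4 = 4
depth_4 = 5
pos_x_5 = 9
pos_y_5 = 3
pos_z_5 = 12
height_5 = 4
pos_x_6 = 9
pos_y_6 = 13
pos_z_6 = 11
width_6 = 4
depth_6 = 4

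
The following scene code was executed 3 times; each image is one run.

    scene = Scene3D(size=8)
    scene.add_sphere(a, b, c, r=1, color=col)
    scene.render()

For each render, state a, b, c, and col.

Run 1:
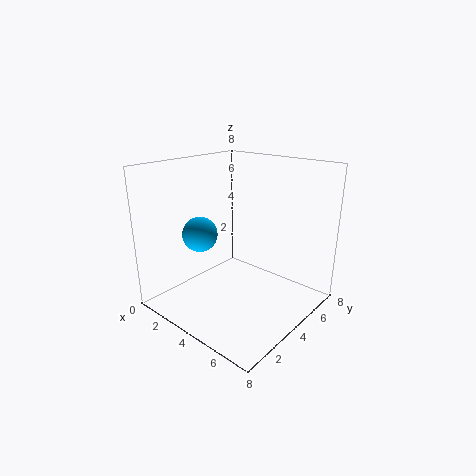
a = 2, b = 3, c = 4, col = 'deepskyblue'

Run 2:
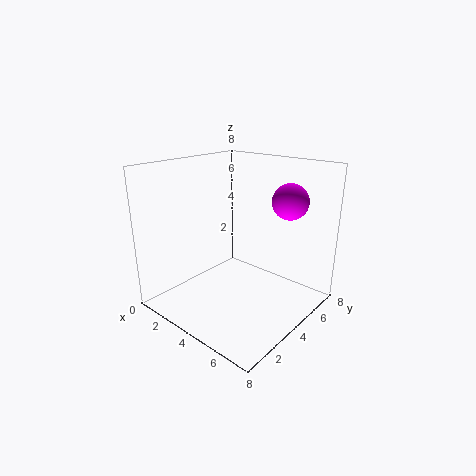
a = 6, b = 6, c = 6, col = 'magenta'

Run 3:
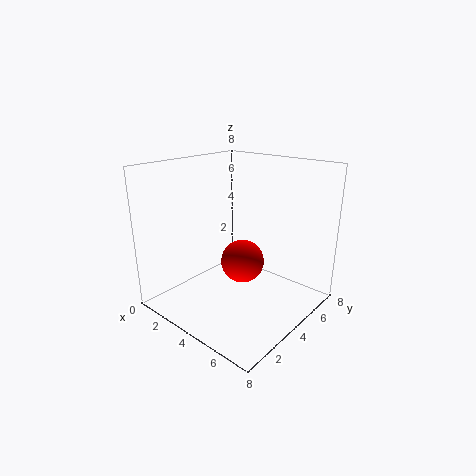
a = 6, b = 2, c = 4, col = 'red'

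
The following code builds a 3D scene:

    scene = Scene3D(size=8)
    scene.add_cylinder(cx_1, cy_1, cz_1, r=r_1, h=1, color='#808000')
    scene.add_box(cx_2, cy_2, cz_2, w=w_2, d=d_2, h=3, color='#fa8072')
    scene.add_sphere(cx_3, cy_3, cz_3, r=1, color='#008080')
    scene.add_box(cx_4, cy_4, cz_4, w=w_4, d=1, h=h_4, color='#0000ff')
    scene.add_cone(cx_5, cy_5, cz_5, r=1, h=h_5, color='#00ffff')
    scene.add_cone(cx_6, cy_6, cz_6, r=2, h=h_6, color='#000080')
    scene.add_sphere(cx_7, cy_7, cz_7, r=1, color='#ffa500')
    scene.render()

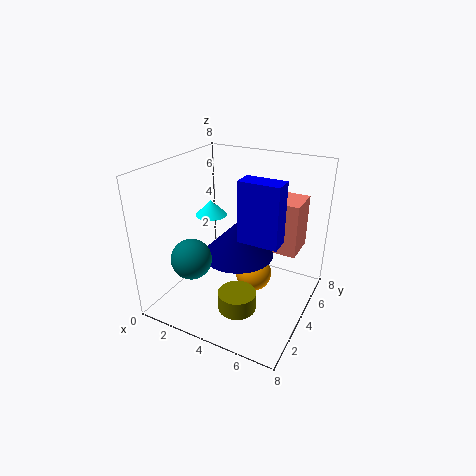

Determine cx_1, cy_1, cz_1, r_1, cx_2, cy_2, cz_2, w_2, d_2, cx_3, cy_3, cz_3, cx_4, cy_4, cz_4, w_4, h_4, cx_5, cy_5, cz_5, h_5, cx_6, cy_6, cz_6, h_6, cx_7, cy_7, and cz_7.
cx_1 = 5, cy_1 = 2, cz_1 = 1, r_1 = 1, cx_2 = 4, cy_2 = 5, cz_2 = 3, w_2 = 3, d_2 = 2, cx_3 = 3, cy_3 = 1, cz_3 = 4, cx_4 = 5, cy_4 = 2, cz_4 = 5, w_4 = 2, h_4 = 3, cx_5 = 1, cy_5 = 6, cz_5 = 4, h_5 = 1, cx_6 = 4, cy_6 = 4, cz_6 = 3, h_6 = 2, cx_7 = 5, cy_7 = 4, cz_7 = 2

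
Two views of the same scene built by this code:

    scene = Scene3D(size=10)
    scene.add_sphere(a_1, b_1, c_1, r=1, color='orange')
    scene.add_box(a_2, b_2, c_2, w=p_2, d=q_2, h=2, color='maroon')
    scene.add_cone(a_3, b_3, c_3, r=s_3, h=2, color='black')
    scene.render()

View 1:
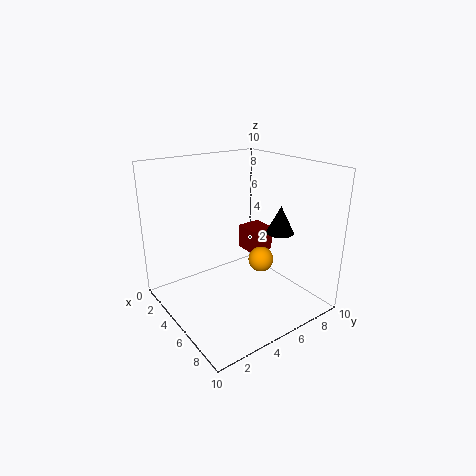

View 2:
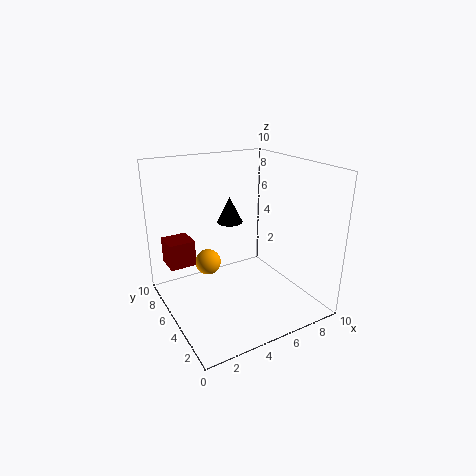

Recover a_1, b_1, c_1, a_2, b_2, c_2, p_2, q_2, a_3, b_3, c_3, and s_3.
a_1 = 4; b_1 = 8; c_1 = 2; a_2 = 1; b_2 = 8; c_2 = 2; p_2 = 2; q_2 = 2; a_3 = 6; b_3 = 8; c_3 = 5; s_3 = 1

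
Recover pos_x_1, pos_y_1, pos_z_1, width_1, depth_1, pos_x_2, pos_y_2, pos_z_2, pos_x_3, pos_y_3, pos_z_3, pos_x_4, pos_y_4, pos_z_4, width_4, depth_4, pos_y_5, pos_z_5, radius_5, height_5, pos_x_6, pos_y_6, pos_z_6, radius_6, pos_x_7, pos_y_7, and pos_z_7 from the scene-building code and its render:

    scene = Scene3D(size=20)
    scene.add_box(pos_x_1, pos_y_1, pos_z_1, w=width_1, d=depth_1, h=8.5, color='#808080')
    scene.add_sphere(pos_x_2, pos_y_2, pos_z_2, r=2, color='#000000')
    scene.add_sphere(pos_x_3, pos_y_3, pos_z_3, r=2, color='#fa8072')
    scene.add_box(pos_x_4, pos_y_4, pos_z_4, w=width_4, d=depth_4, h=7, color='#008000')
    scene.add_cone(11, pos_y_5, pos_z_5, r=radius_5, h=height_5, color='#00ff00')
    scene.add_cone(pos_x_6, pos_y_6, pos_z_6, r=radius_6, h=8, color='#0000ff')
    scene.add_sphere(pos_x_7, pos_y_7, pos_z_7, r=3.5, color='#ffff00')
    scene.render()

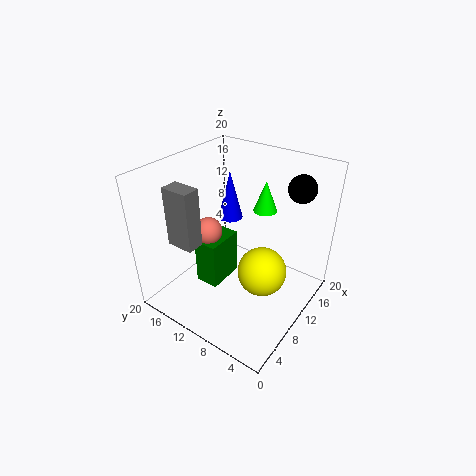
pos_x_1 = 4.5
pos_y_1 = 14
pos_z_1 = 9
width_1 = 2.5
depth_1 = 4
pos_x_2 = 17.5
pos_y_2 = 4.5
pos_z_2 = 16
pos_x_3 = 9
pos_y_3 = 14.5
pos_z_3 = 10
pos_x_4 = 7
pos_y_4 = 12
pos_z_4 = 2
width_4 = 5.5
depth_4 = 3.5
pos_y_5 = 6.5
pos_z_5 = 15
radius_5 = 1.5
height_5 = 4
pos_x_6 = 17
pos_y_6 = 16.5
pos_z_6 = 8
radius_6 = 2
pos_x_7 = 11
pos_y_7 = 6.5
pos_z_7 = 5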